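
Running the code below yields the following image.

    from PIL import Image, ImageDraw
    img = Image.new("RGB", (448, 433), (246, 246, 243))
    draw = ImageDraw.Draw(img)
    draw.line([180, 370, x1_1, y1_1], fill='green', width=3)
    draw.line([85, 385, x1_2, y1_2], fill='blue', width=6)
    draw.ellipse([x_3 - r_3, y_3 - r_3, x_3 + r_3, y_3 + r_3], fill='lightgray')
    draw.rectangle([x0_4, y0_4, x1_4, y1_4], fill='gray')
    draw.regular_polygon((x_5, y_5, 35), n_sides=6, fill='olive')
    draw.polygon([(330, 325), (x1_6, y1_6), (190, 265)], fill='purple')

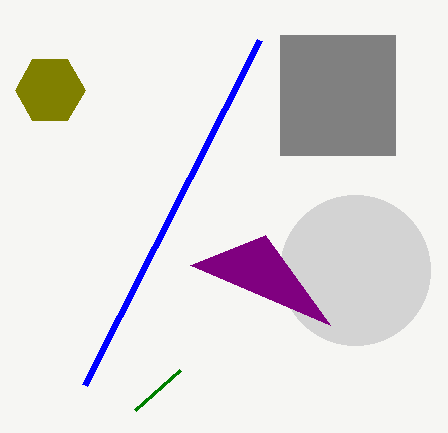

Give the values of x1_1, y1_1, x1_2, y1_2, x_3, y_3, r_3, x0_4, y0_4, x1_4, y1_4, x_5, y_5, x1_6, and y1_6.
x1_1 = 135, y1_1 = 410, x1_2 = 260, y1_2 = 40, x_3 = 355, y_3 = 270, r_3 = 75, x0_4 = 280, y0_4 = 35, x1_4 = 395, y1_4 = 155, x_5 = 50, y_5 = 90, x1_6 = 265, y1_6 = 235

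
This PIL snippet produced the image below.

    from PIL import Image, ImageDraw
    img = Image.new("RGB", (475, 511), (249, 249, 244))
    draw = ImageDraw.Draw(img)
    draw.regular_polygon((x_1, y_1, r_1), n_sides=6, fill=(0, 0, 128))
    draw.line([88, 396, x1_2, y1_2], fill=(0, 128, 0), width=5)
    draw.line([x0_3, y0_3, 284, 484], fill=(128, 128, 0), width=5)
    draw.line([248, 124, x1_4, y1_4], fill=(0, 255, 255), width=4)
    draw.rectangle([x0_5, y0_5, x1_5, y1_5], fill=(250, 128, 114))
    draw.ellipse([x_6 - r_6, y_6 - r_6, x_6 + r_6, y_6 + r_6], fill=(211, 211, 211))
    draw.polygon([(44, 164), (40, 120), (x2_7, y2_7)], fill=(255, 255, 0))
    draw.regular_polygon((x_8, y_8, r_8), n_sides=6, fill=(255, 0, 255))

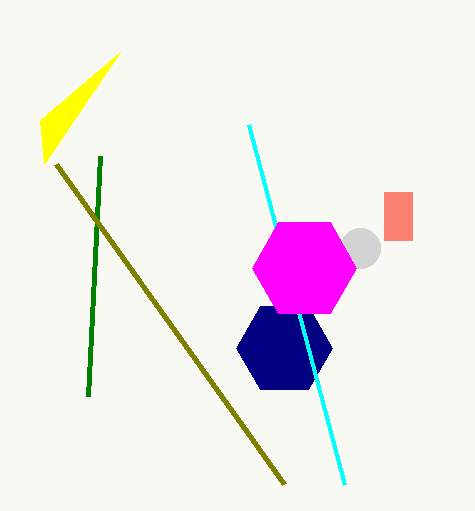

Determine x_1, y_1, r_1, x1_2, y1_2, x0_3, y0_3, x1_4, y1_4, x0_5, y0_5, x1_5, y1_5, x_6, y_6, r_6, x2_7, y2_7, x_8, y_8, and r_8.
x_1 = 284, y_1 = 348, r_1 = 48, x1_2 = 100, y1_2 = 156, x0_3 = 56, y0_3 = 164, x1_4 = 344, y1_4 = 484, x0_5 = 384, y0_5 = 192, x1_5 = 412, y1_5 = 240, x_6 = 360, y_6 = 248, r_6 = 20, x2_7 = 120, y2_7 = 52, x_8 = 304, y_8 = 268, r_8 = 52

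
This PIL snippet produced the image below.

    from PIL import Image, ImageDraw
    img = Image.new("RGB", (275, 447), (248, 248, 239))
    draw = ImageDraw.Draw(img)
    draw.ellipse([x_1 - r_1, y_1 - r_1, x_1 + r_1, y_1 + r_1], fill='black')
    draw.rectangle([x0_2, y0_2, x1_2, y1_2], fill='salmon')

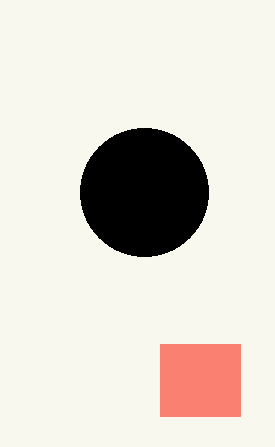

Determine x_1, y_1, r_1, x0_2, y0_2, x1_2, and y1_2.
x_1 = 144
y_1 = 192
r_1 = 64
x0_2 = 160
y0_2 = 344
x1_2 = 240
y1_2 = 416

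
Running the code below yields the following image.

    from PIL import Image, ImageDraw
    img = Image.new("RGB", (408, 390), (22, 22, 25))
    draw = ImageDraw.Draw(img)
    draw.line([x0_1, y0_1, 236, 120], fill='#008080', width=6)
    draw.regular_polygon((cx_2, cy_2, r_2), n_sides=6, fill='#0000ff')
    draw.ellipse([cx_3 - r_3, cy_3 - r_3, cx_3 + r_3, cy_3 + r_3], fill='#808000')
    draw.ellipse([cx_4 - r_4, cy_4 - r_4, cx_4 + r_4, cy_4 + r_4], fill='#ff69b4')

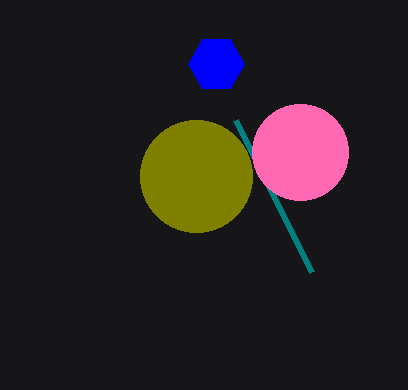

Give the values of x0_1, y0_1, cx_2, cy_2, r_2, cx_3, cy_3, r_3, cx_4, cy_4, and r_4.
x0_1 = 312; y0_1 = 272; cx_2 = 216; cy_2 = 64; r_2 = 28; cx_3 = 196; cy_3 = 176; r_3 = 56; cx_4 = 300; cy_4 = 152; r_4 = 48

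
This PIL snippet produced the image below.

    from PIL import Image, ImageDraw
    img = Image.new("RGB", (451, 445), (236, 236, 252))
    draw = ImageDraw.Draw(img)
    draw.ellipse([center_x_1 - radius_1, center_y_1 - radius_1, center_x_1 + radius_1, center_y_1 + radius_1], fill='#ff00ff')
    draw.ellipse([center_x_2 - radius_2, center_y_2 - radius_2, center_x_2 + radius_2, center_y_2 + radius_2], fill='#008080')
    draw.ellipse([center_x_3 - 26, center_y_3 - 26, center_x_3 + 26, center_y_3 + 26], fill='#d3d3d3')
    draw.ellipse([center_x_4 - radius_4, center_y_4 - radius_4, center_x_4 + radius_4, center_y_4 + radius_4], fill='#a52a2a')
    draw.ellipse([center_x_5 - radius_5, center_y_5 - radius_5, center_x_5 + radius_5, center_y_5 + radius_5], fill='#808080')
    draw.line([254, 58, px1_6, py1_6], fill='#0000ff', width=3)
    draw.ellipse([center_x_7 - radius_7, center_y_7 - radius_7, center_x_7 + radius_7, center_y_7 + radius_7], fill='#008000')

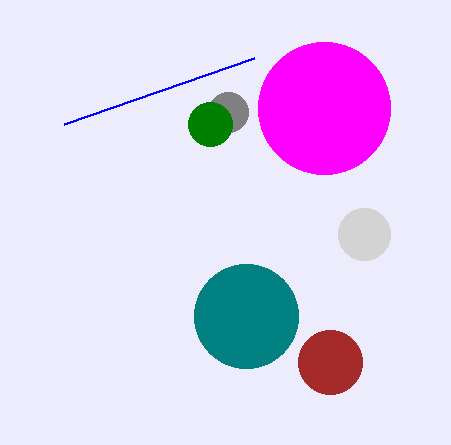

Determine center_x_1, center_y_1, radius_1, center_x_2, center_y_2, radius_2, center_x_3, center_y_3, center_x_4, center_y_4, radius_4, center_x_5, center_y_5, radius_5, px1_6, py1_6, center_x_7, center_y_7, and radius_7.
center_x_1 = 324
center_y_1 = 108
radius_1 = 66
center_x_2 = 246
center_y_2 = 316
radius_2 = 52
center_x_3 = 364
center_y_3 = 234
center_x_4 = 330
center_y_4 = 362
radius_4 = 32
center_x_5 = 228
center_y_5 = 112
radius_5 = 20
px1_6 = 64
py1_6 = 124
center_x_7 = 210
center_y_7 = 124
radius_7 = 22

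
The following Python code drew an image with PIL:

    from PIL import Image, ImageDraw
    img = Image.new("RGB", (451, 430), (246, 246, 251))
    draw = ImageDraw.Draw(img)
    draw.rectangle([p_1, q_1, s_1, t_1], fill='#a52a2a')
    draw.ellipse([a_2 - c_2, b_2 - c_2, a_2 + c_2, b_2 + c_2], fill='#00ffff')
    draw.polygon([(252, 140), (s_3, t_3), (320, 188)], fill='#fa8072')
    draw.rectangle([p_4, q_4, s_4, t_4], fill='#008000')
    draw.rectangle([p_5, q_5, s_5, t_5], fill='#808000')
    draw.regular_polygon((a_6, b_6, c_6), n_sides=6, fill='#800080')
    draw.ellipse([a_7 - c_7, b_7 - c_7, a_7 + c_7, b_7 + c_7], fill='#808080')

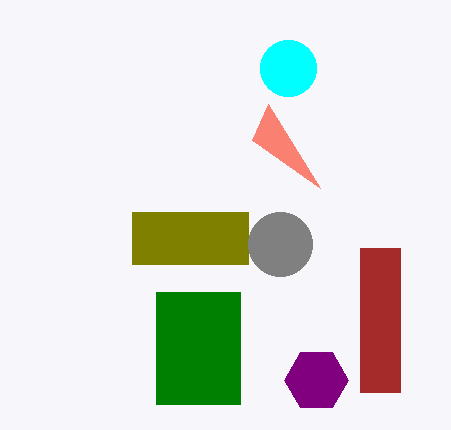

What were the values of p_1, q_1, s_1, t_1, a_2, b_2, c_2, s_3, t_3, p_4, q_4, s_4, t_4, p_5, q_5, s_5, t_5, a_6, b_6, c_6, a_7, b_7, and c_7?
p_1 = 360; q_1 = 248; s_1 = 400; t_1 = 392; a_2 = 288; b_2 = 68; c_2 = 28; s_3 = 268; t_3 = 104; p_4 = 156; q_4 = 292; s_4 = 240; t_4 = 404; p_5 = 132; q_5 = 212; s_5 = 248; t_5 = 264; a_6 = 316; b_6 = 380; c_6 = 32; a_7 = 280; b_7 = 244; c_7 = 32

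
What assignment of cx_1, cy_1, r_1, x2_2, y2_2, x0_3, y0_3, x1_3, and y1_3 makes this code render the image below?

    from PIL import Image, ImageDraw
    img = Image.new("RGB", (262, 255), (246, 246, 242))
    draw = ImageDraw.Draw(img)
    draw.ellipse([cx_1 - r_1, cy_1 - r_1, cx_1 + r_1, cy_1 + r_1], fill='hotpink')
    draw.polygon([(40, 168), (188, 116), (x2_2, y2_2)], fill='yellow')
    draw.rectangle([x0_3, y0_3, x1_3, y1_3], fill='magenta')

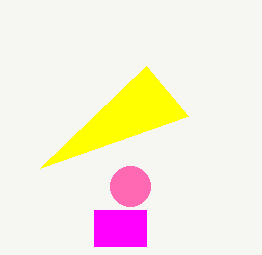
cx_1 = 130, cy_1 = 186, r_1 = 20, x2_2 = 146, y2_2 = 66, x0_3 = 94, y0_3 = 210, x1_3 = 146, y1_3 = 246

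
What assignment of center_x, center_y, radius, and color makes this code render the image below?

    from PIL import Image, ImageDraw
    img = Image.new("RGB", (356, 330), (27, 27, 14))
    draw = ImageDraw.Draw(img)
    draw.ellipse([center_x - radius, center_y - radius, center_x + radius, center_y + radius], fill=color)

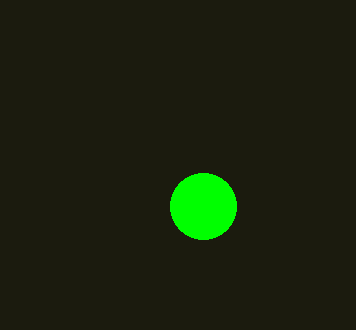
center_x = 203; center_y = 206; radius = 33; color = 'lime'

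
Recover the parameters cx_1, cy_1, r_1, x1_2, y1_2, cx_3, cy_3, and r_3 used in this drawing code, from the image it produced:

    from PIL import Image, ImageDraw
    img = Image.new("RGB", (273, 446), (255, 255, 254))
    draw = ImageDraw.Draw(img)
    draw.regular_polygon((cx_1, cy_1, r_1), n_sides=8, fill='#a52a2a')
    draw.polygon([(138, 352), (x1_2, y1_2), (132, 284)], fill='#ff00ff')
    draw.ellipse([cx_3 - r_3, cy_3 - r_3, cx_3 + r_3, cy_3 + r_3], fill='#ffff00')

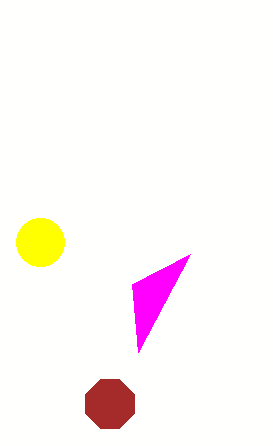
cx_1 = 110, cy_1 = 404, r_1 = 26, x1_2 = 190, y1_2 = 254, cx_3 = 40, cy_3 = 242, r_3 = 24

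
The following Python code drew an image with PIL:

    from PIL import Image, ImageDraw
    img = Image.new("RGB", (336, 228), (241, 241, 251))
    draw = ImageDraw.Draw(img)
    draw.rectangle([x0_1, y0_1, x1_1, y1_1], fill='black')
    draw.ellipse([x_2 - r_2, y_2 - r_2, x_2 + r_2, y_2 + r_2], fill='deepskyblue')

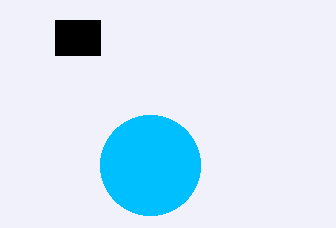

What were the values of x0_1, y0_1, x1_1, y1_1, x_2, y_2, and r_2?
x0_1 = 55, y0_1 = 20, x1_1 = 100, y1_1 = 55, x_2 = 150, y_2 = 165, r_2 = 50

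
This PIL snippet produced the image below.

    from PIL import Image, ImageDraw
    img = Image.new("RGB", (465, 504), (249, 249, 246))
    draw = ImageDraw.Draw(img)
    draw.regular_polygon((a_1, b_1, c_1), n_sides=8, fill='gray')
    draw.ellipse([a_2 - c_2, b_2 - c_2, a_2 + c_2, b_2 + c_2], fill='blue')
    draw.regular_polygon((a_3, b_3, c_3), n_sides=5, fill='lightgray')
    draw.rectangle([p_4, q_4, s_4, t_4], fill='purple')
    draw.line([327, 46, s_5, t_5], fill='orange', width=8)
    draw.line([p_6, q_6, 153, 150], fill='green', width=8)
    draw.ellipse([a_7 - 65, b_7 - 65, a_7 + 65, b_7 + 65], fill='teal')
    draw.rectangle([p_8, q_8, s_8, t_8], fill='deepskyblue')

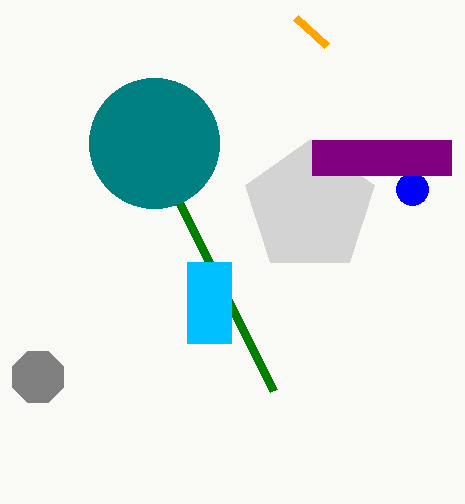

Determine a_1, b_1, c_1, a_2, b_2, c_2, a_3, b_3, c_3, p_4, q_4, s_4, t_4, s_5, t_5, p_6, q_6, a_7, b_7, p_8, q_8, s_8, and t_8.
a_1 = 38
b_1 = 377
c_1 = 28
a_2 = 412
b_2 = 189
c_2 = 16
a_3 = 310
b_3 = 207
c_3 = 68
p_4 = 312
q_4 = 140
s_4 = 451
t_4 = 175
s_5 = 296
t_5 = 18
p_6 = 274
q_6 = 391
a_7 = 154
b_7 = 143
p_8 = 187
q_8 = 262
s_8 = 231
t_8 = 343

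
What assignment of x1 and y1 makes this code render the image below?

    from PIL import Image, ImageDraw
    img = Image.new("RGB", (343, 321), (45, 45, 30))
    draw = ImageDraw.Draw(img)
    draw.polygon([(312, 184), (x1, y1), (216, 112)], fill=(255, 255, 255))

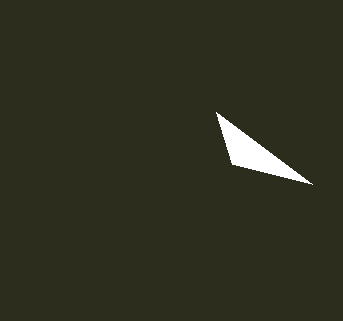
x1 = 232; y1 = 164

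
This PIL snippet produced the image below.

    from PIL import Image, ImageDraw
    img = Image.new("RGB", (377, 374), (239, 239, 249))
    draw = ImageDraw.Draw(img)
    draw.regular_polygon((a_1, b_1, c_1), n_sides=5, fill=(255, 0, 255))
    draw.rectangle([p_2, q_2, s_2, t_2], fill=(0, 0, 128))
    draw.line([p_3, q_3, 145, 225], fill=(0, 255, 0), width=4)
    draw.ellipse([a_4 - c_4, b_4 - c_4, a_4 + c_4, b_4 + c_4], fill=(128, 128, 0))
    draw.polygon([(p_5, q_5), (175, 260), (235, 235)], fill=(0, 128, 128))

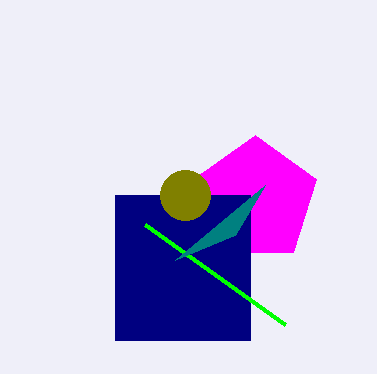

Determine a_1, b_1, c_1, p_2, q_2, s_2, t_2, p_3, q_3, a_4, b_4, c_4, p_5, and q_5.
a_1 = 255; b_1 = 200; c_1 = 65; p_2 = 115; q_2 = 195; s_2 = 250; t_2 = 340; p_3 = 285; q_3 = 325; a_4 = 185; b_4 = 195; c_4 = 25; p_5 = 265; q_5 = 185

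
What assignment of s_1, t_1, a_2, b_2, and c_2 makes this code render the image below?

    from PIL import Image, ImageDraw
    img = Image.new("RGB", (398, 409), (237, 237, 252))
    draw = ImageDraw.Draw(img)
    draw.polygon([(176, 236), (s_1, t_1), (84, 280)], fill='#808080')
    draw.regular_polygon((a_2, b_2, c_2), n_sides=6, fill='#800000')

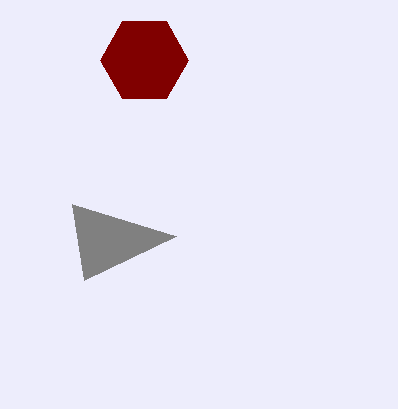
s_1 = 72, t_1 = 204, a_2 = 144, b_2 = 60, c_2 = 44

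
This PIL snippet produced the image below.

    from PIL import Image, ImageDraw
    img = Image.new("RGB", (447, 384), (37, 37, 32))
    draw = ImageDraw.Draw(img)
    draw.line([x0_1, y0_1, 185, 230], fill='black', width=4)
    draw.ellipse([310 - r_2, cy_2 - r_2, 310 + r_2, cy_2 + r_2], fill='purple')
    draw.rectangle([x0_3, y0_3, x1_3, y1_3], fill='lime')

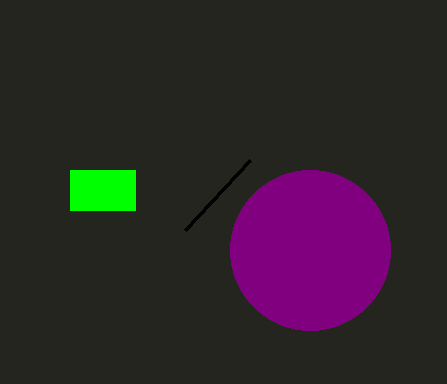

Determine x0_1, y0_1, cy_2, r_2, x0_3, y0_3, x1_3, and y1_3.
x0_1 = 250, y0_1 = 160, cy_2 = 250, r_2 = 80, x0_3 = 70, y0_3 = 170, x1_3 = 135, y1_3 = 210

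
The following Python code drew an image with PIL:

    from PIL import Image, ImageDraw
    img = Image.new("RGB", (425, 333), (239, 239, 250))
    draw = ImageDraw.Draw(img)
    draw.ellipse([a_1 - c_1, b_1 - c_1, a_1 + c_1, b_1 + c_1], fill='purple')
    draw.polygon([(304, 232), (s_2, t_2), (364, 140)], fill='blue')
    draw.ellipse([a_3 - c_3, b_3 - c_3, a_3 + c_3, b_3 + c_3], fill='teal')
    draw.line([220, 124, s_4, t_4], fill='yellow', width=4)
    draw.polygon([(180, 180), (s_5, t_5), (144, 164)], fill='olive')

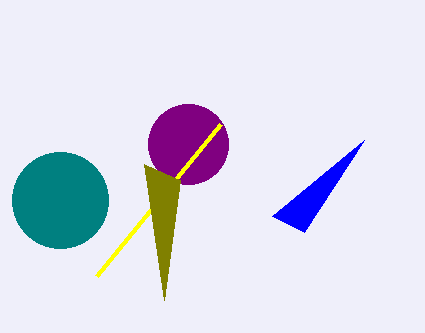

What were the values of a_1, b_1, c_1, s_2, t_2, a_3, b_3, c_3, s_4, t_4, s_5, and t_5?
a_1 = 188, b_1 = 144, c_1 = 40, s_2 = 272, t_2 = 216, a_3 = 60, b_3 = 200, c_3 = 48, s_4 = 96, t_4 = 276, s_5 = 164, t_5 = 300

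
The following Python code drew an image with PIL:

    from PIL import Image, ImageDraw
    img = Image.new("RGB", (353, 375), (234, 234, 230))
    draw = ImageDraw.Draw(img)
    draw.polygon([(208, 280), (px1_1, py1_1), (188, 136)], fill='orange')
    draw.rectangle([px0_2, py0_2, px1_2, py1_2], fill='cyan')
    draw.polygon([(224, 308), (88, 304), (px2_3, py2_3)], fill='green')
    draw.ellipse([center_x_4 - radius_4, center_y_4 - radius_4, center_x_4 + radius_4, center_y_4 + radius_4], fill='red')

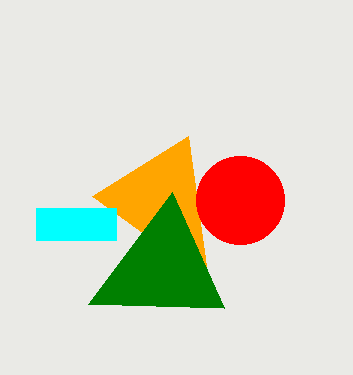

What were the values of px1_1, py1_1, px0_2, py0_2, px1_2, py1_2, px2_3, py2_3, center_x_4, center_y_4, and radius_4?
px1_1 = 92; py1_1 = 196; px0_2 = 36; py0_2 = 208; px1_2 = 116; py1_2 = 240; px2_3 = 172; py2_3 = 192; center_x_4 = 240; center_y_4 = 200; radius_4 = 44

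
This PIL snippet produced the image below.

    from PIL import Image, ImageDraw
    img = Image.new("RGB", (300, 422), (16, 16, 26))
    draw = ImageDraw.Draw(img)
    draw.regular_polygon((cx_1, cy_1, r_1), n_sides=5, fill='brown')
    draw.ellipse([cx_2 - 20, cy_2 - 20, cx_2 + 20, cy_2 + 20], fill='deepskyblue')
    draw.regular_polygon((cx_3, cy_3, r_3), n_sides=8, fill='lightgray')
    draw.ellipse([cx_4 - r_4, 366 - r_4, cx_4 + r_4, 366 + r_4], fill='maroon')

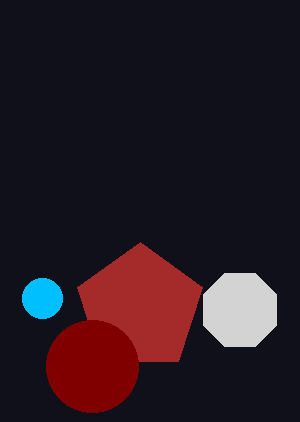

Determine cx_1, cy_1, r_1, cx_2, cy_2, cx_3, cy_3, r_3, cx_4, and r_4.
cx_1 = 140, cy_1 = 308, r_1 = 66, cx_2 = 42, cy_2 = 298, cx_3 = 240, cy_3 = 310, r_3 = 40, cx_4 = 92, r_4 = 46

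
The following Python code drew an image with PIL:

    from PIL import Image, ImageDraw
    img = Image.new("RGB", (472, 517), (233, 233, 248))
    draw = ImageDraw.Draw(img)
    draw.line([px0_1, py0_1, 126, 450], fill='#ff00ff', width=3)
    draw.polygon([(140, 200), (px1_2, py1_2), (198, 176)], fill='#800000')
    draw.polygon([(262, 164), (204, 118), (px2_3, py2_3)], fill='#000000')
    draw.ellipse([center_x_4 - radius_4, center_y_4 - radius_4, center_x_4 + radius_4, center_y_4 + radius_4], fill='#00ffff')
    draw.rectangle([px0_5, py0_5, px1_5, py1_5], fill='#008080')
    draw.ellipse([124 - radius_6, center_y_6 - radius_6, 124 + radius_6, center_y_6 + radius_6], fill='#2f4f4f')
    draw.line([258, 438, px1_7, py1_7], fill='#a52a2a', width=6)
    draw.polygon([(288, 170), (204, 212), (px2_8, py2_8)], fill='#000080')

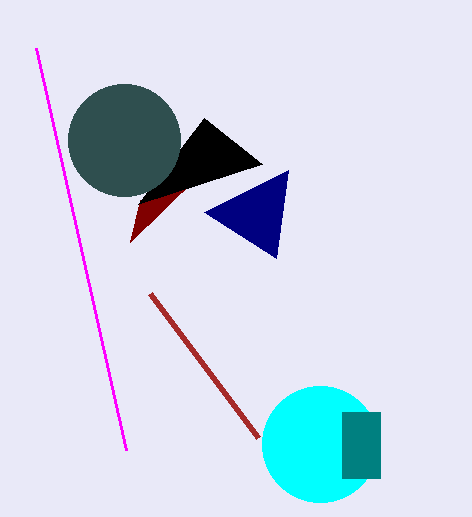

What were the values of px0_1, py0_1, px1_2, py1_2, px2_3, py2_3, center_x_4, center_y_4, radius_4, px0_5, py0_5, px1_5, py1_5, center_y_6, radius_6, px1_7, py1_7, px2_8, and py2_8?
px0_1 = 36, py0_1 = 48, px1_2 = 130, py1_2 = 242, px2_3 = 138, py2_3 = 204, center_x_4 = 320, center_y_4 = 444, radius_4 = 58, px0_5 = 342, py0_5 = 412, px1_5 = 380, py1_5 = 478, center_y_6 = 140, radius_6 = 56, px1_7 = 150, py1_7 = 294, px2_8 = 276, py2_8 = 258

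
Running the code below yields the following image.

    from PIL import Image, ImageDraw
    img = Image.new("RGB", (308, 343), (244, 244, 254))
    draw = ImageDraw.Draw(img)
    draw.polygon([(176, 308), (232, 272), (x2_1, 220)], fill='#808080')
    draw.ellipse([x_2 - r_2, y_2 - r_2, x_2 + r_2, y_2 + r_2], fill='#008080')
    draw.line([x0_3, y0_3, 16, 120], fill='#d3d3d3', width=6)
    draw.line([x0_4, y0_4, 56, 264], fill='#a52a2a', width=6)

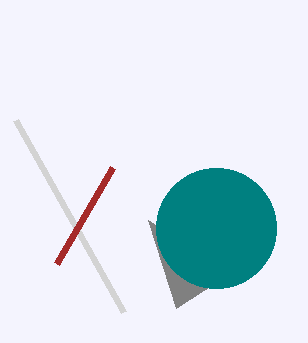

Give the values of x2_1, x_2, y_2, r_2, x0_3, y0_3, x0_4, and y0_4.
x2_1 = 148
x_2 = 216
y_2 = 228
r_2 = 60
x0_3 = 124
y0_3 = 312
x0_4 = 112
y0_4 = 168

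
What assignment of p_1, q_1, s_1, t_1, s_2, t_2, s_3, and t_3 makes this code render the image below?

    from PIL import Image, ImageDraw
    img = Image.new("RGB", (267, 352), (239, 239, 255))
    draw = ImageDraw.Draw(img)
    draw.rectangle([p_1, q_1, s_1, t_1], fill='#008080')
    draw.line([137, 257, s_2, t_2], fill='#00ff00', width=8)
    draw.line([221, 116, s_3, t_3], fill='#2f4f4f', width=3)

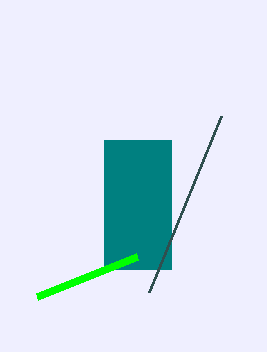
p_1 = 104; q_1 = 140; s_1 = 171; t_1 = 269; s_2 = 37; t_2 = 297; s_3 = 149; t_3 = 292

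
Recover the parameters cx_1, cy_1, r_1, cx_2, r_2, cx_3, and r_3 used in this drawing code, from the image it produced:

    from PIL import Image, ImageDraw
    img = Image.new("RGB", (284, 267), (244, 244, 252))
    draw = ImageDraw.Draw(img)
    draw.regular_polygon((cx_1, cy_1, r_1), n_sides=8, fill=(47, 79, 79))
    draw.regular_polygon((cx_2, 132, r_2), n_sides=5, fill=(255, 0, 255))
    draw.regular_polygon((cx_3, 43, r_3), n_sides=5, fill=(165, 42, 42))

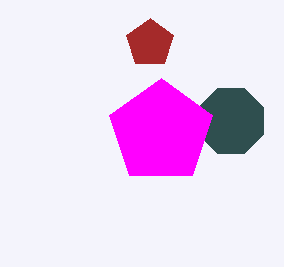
cx_1 = 231
cy_1 = 121
r_1 = 35
cx_2 = 161
r_2 = 54
cx_3 = 150
r_3 = 25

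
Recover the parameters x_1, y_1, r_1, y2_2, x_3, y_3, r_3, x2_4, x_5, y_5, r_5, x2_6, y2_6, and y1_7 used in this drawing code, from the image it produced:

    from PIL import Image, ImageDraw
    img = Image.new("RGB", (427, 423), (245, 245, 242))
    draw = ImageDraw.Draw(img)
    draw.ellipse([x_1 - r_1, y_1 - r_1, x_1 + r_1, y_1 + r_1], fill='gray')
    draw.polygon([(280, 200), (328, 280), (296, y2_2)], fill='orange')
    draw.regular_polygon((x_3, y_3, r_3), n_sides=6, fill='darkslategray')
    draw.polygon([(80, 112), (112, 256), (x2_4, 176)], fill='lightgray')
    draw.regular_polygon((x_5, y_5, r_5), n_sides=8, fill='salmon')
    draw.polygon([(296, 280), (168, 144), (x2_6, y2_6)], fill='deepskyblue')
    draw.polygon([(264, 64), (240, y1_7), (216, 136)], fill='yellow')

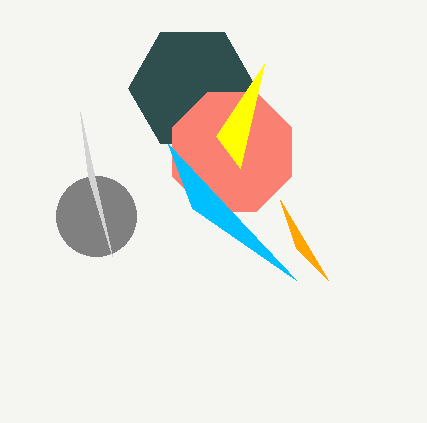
x_1 = 96; y_1 = 216; r_1 = 40; y2_2 = 248; x_3 = 192; y_3 = 88; r_3 = 64; x2_4 = 88; x_5 = 232; y_5 = 152; r_5 = 64; x2_6 = 192; y2_6 = 208; y1_7 = 168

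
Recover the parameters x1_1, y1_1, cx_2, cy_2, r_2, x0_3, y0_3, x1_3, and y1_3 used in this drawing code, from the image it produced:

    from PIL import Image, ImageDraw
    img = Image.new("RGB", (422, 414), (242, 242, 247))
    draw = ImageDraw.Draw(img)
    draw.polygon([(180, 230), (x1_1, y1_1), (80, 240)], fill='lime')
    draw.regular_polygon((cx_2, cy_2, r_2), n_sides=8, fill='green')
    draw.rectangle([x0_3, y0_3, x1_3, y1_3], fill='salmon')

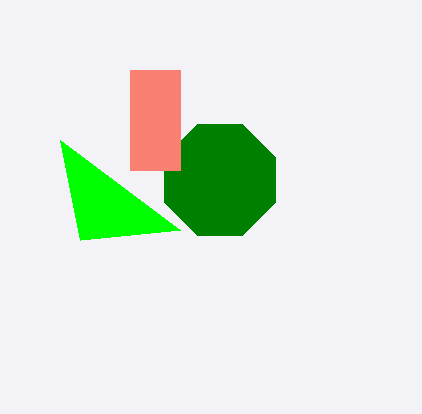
x1_1 = 60, y1_1 = 140, cx_2 = 220, cy_2 = 180, r_2 = 60, x0_3 = 130, y0_3 = 70, x1_3 = 180, y1_3 = 170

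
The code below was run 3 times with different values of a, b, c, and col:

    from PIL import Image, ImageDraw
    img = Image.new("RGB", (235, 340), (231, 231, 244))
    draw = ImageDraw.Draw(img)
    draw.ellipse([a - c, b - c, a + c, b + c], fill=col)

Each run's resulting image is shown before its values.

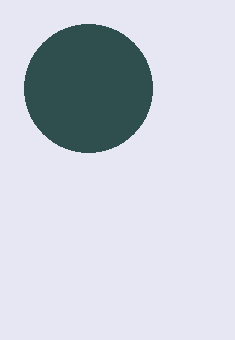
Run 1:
a = 88, b = 88, c = 64, col = 'darkslategray'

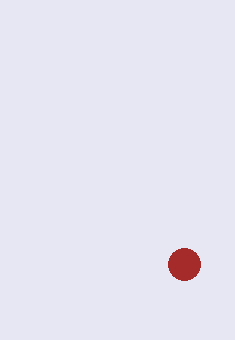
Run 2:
a = 184
b = 264
c = 16
col = 'brown'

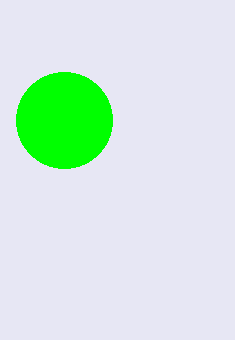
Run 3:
a = 64
b = 120
c = 48
col = 'lime'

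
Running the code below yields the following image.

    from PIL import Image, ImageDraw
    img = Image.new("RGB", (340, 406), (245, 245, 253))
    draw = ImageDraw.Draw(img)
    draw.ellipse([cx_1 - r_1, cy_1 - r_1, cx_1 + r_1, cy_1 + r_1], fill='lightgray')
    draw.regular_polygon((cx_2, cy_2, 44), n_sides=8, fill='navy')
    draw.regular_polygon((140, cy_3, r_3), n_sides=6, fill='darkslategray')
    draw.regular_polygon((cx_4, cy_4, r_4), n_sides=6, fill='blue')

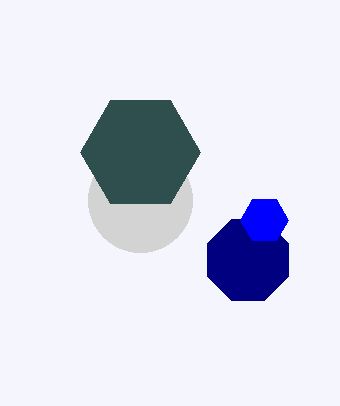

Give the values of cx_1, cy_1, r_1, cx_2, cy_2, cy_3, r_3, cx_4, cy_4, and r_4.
cx_1 = 140, cy_1 = 200, r_1 = 52, cx_2 = 248, cy_2 = 260, cy_3 = 152, r_3 = 60, cx_4 = 264, cy_4 = 220, r_4 = 24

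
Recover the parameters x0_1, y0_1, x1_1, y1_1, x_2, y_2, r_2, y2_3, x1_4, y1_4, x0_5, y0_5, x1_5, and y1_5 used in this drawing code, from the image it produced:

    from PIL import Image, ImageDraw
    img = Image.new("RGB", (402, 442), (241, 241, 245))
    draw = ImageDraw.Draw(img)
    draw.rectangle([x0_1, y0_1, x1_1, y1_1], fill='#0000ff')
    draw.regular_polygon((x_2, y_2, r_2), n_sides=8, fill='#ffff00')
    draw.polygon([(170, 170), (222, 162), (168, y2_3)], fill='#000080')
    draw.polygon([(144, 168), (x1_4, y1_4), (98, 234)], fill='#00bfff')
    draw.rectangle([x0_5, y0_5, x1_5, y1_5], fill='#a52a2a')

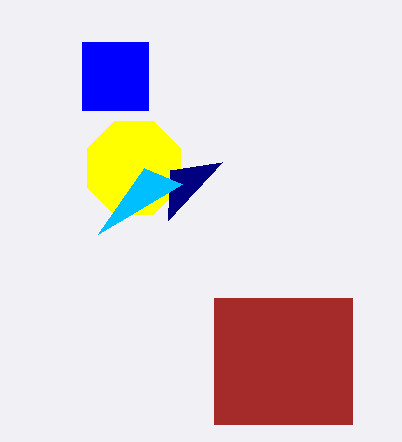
x0_1 = 82
y0_1 = 42
x1_1 = 148
y1_1 = 110
x_2 = 134
y_2 = 168
r_2 = 50
y2_3 = 220
x1_4 = 182
y1_4 = 184
x0_5 = 214
y0_5 = 298
x1_5 = 352
y1_5 = 424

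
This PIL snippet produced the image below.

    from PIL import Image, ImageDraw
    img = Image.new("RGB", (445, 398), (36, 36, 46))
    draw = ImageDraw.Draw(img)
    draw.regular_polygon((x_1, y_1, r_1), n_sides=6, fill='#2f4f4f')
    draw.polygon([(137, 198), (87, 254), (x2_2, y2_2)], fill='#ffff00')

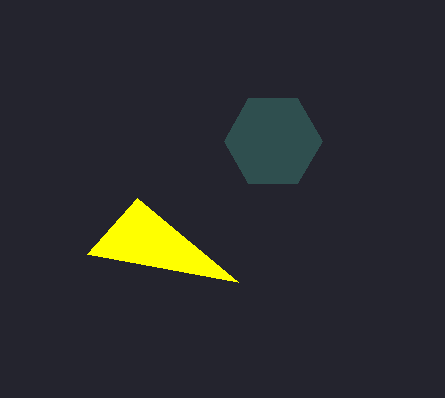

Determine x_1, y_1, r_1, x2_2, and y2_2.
x_1 = 273
y_1 = 141
r_1 = 49
x2_2 = 238
y2_2 = 282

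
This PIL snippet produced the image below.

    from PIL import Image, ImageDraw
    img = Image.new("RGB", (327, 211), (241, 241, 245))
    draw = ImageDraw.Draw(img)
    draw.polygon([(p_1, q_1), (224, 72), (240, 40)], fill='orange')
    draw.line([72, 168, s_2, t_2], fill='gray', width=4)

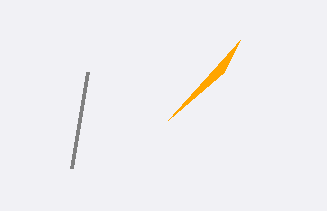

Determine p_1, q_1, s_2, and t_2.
p_1 = 168, q_1 = 120, s_2 = 88, t_2 = 72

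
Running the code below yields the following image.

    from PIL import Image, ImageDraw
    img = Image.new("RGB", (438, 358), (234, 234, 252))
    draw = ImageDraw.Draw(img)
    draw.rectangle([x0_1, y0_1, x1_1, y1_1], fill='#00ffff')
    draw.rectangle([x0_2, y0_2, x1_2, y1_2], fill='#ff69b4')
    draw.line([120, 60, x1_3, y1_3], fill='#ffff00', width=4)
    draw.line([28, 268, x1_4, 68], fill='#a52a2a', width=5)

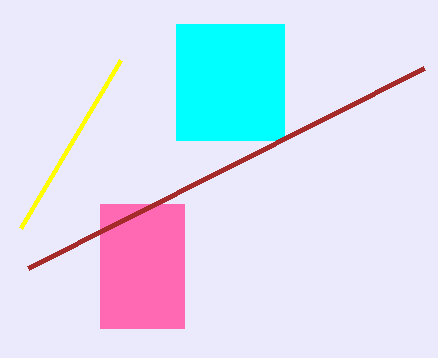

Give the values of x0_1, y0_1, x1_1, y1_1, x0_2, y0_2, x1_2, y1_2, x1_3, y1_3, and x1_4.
x0_1 = 176; y0_1 = 24; x1_1 = 284; y1_1 = 140; x0_2 = 100; y0_2 = 204; x1_2 = 184; y1_2 = 328; x1_3 = 20; y1_3 = 228; x1_4 = 424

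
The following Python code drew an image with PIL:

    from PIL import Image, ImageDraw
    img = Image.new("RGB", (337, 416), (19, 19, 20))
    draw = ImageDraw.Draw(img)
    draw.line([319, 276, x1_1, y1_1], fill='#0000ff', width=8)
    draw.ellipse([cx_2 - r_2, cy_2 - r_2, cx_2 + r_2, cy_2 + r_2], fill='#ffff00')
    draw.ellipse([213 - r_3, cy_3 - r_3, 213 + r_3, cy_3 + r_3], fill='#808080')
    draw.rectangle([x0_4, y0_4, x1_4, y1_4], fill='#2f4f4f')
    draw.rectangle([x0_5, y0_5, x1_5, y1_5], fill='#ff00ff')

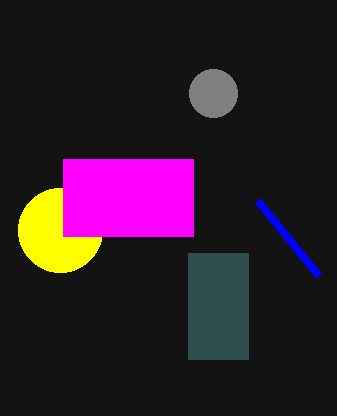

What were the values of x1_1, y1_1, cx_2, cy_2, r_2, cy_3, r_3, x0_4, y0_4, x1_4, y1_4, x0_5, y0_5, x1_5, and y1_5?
x1_1 = 258
y1_1 = 201
cx_2 = 60
cy_2 = 230
r_2 = 42
cy_3 = 93
r_3 = 24
x0_4 = 188
y0_4 = 253
x1_4 = 248
y1_4 = 359
x0_5 = 63
y0_5 = 159
x1_5 = 193
y1_5 = 236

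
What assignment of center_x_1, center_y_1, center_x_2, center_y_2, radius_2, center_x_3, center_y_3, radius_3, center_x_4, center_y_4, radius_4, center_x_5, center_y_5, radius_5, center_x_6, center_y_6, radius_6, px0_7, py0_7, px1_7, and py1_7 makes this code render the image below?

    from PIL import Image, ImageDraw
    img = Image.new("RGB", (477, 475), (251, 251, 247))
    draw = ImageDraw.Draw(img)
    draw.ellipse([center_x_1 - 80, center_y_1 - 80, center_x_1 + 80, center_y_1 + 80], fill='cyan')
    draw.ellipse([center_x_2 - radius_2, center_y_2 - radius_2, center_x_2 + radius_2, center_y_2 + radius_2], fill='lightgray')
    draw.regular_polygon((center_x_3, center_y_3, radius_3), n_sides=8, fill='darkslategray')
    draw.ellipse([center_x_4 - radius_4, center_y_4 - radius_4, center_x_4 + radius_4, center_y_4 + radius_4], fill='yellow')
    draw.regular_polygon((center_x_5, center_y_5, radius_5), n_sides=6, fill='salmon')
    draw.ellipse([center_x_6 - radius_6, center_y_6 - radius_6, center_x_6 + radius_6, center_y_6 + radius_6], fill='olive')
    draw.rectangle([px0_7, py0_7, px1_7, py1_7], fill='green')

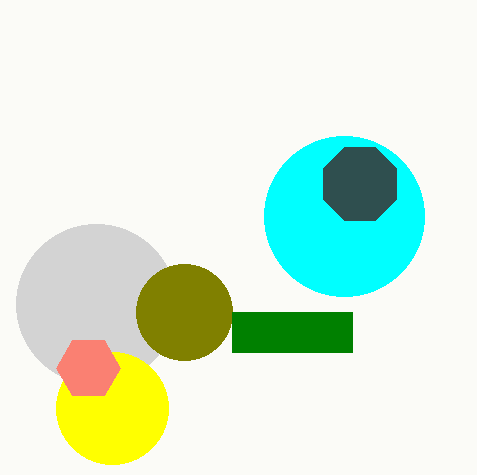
center_x_1 = 344; center_y_1 = 216; center_x_2 = 96; center_y_2 = 304; radius_2 = 80; center_x_3 = 360; center_y_3 = 184; radius_3 = 40; center_x_4 = 112; center_y_4 = 408; radius_4 = 56; center_x_5 = 88; center_y_5 = 368; radius_5 = 32; center_x_6 = 184; center_y_6 = 312; radius_6 = 48; px0_7 = 232; py0_7 = 312; px1_7 = 352; py1_7 = 352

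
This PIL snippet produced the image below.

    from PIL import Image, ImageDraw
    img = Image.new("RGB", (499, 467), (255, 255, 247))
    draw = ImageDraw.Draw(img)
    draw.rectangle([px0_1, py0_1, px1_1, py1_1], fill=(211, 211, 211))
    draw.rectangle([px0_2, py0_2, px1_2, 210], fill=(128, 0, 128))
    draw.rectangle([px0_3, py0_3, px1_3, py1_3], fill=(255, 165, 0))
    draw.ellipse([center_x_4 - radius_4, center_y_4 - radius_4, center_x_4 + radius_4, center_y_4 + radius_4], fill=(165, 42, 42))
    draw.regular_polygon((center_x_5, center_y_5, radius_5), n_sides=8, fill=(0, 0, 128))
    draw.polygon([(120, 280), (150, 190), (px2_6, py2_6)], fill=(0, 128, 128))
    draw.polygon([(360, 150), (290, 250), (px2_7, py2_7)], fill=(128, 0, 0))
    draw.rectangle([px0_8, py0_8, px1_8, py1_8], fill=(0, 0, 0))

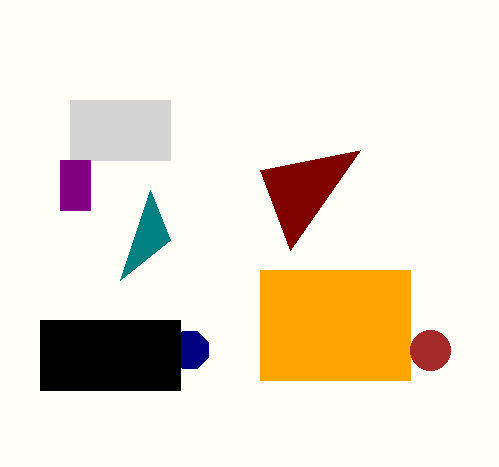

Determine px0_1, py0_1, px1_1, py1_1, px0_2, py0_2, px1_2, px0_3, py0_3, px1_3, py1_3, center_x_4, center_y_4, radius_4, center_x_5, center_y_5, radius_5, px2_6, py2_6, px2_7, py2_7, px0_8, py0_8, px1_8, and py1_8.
px0_1 = 70, py0_1 = 100, px1_1 = 170, py1_1 = 160, px0_2 = 60, py0_2 = 160, px1_2 = 90, px0_3 = 260, py0_3 = 270, px1_3 = 410, py1_3 = 380, center_x_4 = 430, center_y_4 = 350, radius_4 = 20, center_x_5 = 190, center_y_5 = 350, radius_5 = 20, px2_6 = 170, py2_6 = 240, px2_7 = 260, py2_7 = 170, px0_8 = 40, py0_8 = 320, px1_8 = 180, py1_8 = 390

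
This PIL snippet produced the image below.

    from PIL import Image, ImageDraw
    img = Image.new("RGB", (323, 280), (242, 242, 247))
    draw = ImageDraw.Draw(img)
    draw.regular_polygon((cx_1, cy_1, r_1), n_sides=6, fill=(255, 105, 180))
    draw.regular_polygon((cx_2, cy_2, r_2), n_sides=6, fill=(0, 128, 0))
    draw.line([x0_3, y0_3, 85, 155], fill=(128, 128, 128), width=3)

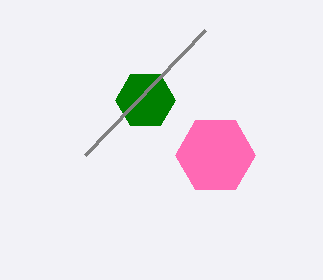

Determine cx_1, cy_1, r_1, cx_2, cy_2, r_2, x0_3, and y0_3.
cx_1 = 215; cy_1 = 155; r_1 = 40; cx_2 = 145; cy_2 = 100; r_2 = 30; x0_3 = 205; y0_3 = 30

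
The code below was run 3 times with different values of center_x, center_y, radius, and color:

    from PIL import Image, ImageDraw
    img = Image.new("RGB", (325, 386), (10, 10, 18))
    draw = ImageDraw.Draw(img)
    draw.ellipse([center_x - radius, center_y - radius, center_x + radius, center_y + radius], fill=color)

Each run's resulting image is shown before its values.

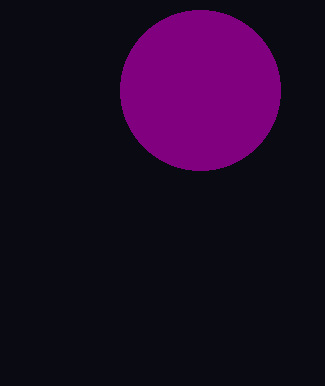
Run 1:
center_x = 200, center_y = 90, radius = 80, color = 'purple'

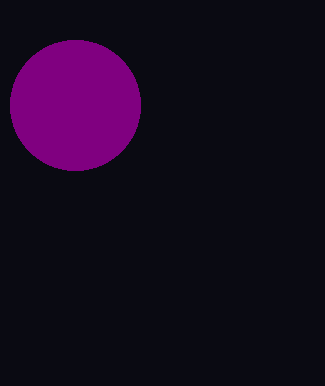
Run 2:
center_x = 75, center_y = 105, radius = 65, color = 'purple'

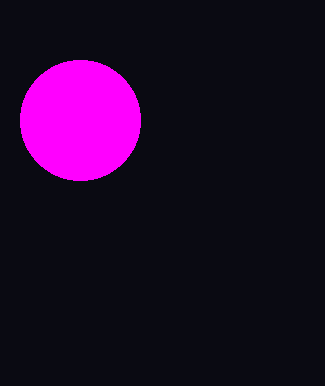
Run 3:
center_x = 80; center_y = 120; radius = 60; color = 'magenta'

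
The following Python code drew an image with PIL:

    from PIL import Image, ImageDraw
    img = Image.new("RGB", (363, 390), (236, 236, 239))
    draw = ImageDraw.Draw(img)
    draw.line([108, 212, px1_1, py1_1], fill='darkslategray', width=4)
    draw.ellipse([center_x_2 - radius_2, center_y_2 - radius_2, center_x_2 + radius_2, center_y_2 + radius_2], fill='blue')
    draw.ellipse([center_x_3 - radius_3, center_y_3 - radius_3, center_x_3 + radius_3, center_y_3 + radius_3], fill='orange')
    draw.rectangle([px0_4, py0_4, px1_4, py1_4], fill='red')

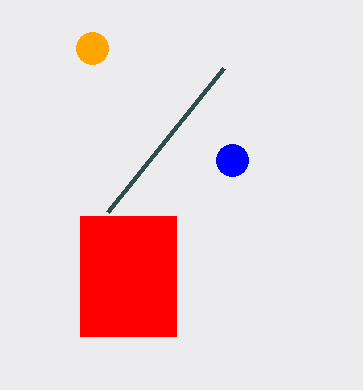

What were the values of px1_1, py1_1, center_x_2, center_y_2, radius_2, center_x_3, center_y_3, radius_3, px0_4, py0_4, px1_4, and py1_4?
px1_1 = 224; py1_1 = 68; center_x_2 = 232; center_y_2 = 160; radius_2 = 16; center_x_3 = 92; center_y_3 = 48; radius_3 = 16; px0_4 = 80; py0_4 = 216; px1_4 = 176; py1_4 = 336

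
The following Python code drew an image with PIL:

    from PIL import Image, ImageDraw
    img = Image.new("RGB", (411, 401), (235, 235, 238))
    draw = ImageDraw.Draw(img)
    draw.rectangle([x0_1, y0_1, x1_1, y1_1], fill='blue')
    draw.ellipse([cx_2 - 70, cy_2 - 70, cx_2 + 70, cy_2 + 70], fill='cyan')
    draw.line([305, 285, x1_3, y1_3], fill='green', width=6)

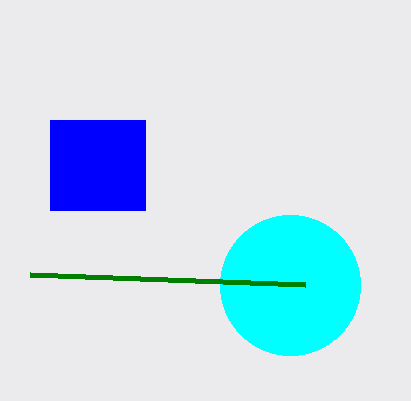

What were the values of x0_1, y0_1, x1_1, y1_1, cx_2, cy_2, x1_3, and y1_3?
x0_1 = 50; y0_1 = 120; x1_1 = 145; y1_1 = 210; cx_2 = 290; cy_2 = 285; x1_3 = 30; y1_3 = 275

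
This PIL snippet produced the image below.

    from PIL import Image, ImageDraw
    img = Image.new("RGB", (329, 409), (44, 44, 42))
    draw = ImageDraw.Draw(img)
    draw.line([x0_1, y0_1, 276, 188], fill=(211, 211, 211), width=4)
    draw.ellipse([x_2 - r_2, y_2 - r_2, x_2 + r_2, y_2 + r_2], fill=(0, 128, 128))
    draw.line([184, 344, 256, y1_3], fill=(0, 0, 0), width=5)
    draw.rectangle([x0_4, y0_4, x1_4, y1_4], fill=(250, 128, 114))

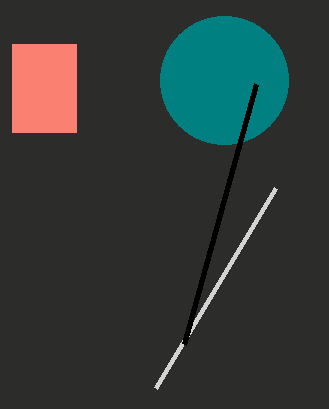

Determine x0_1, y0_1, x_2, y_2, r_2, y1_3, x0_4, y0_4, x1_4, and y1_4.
x0_1 = 156; y0_1 = 388; x_2 = 224; y_2 = 80; r_2 = 64; y1_3 = 84; x0_4 = 12; y0_4 = 44; x1_4 = 76; y1_4 = 132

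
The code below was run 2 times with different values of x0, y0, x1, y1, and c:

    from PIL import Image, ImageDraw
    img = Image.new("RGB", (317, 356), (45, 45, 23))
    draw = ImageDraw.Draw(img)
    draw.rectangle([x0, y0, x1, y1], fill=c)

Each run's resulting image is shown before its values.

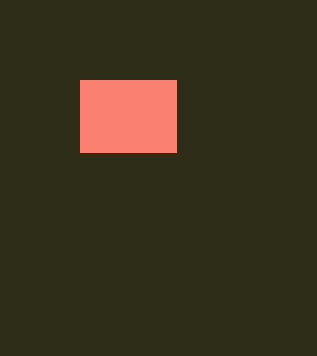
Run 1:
x0 = 80; y0 = 80; x1 = 176; y1 = 152; c = 'salmon'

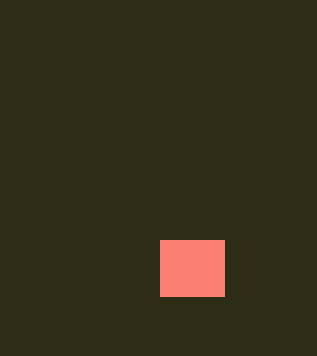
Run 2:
x0 = 160; y0 = 240; x1 = 224; y1 = 296; c = 'salmon'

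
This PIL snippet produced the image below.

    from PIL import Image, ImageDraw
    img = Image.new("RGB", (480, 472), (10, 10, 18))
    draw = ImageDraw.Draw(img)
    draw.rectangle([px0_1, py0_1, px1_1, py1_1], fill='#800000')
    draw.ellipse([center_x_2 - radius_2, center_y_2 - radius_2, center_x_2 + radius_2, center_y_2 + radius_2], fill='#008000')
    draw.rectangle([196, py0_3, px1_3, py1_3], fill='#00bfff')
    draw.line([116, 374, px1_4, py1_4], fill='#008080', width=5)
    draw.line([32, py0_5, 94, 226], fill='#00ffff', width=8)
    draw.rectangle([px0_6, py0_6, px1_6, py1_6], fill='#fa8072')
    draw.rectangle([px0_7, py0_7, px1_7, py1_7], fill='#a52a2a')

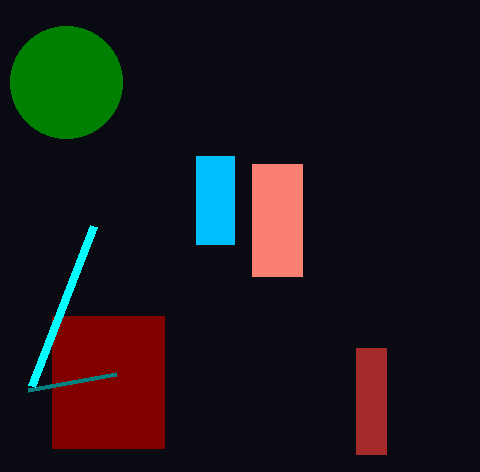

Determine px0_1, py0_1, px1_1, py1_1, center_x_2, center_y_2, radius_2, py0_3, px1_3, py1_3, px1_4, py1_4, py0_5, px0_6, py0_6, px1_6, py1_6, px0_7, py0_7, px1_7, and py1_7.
px0_1 = 52
py0_1 = 316
px1_1 = 164
py1_1 = 448
center_x_2 = 66
center_y_2 = 82
radius_2 = 56
py0_3 = 156
px1_3 = 234
py1_3 = 244
px1_4 = 28
py1_4 = 390
py0_5 = 386
px0_6 = 252
py0_6 = 164
px1_6 = 302
py1_6 = 276
px0_7 = 356
py0_7 = 348
px1_7 = 386
py1_7 = 454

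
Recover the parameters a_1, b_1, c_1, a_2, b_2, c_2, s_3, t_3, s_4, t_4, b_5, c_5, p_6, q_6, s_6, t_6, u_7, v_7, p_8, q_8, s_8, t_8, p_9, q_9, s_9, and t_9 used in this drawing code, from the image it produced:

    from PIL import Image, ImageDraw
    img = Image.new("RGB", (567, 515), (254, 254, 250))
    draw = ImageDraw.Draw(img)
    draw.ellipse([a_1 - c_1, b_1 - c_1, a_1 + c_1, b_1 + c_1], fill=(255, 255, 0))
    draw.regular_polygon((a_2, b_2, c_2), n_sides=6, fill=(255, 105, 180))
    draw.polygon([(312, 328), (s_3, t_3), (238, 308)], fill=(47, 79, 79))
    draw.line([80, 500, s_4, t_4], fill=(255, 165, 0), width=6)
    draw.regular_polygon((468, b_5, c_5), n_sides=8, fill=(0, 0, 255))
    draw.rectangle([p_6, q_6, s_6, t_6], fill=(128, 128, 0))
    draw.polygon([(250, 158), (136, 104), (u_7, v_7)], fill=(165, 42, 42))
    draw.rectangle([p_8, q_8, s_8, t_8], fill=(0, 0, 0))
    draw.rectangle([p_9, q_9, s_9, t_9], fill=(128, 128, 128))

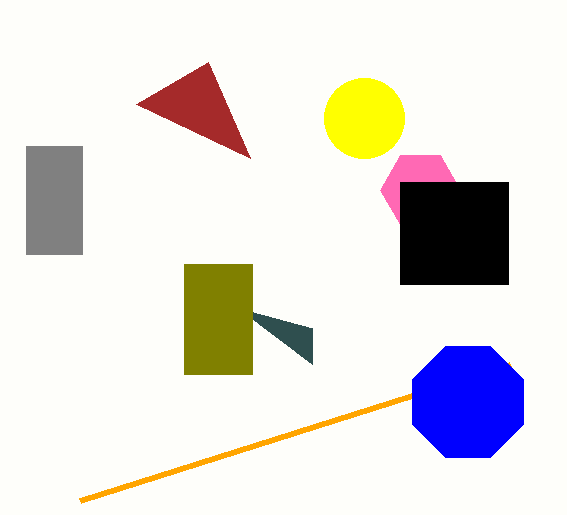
a_1 = 364
b_1 = 118
c_1 = 40
a_2 = 420
b_2 = 190
c_2 = 40
s_3 = 312
t_3 = 364
s_4 = 510
t_4 = 364
b_5 = 402
c_5 = 60
p_6 = 184
q_6 = 264
s_6 = 252
t_6 = 374
u_7 = 208
v_7 = 62
p_8 = 400
q_8 = 182
s_8 = 508
t_8 = 284
p_9 = 26
q_9 = 146
s_9 = 82
t_9 = 254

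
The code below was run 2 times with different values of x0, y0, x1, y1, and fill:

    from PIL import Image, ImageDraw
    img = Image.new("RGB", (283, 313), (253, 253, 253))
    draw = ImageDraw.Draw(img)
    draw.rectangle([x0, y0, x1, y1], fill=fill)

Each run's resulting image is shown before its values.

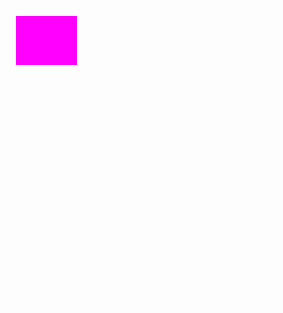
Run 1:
x0 = 16; y0 = 16; x1 = 76; y1 = 64; fill = 'magenta'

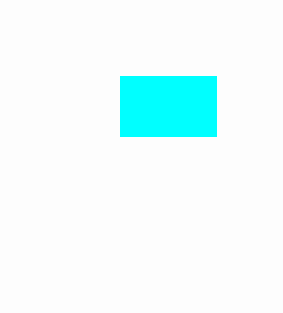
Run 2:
x0 = 120, y0 = 76, x1 = 216, y1 = 136, fill = 'cyan'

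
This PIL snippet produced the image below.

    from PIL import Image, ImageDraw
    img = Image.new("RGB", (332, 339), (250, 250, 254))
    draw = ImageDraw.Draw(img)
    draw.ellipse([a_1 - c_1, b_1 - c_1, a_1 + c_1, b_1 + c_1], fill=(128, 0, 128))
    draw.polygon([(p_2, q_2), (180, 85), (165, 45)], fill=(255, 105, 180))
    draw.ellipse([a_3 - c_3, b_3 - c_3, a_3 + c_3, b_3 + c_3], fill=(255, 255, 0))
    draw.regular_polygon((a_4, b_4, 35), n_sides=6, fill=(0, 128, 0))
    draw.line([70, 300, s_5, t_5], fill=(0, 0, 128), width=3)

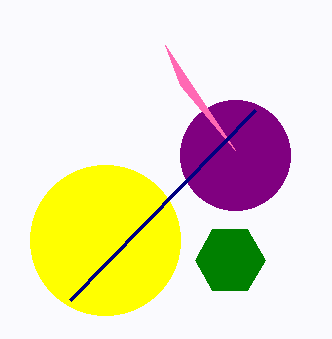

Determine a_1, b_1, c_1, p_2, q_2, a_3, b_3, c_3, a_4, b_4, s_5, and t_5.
a_1 = 235
b_1 = 155
c_1 = 55
p_2 = 235
q_2 = 150
a_3 = 105
b_3 = 240
c_3 = 75
a_4 = 230
b_4 = 260
s_5 = 255
t_5 = 110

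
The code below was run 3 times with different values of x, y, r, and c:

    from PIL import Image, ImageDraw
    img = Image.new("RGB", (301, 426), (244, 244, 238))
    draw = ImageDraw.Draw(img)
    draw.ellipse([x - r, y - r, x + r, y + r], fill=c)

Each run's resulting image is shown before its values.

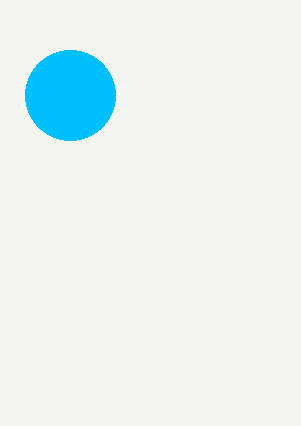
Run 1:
x = 70
y = 95
r = 45
c = 'deepskyblue'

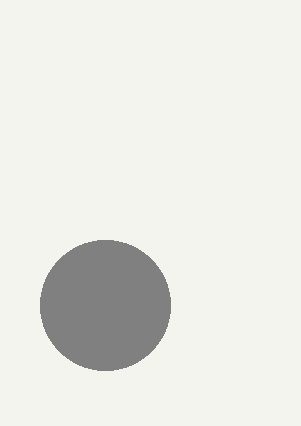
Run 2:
x = 105, y = 305, r = 65, c = 'gray'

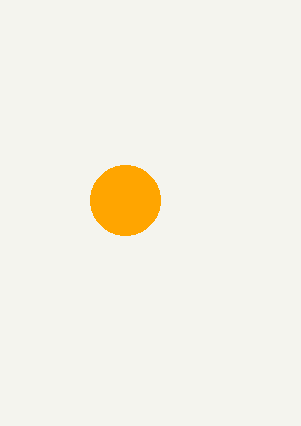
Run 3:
x = 125, y = 200, r = 35, c = 'orange'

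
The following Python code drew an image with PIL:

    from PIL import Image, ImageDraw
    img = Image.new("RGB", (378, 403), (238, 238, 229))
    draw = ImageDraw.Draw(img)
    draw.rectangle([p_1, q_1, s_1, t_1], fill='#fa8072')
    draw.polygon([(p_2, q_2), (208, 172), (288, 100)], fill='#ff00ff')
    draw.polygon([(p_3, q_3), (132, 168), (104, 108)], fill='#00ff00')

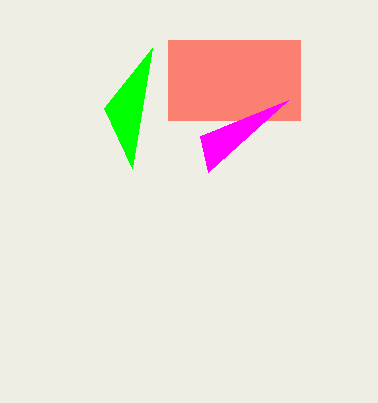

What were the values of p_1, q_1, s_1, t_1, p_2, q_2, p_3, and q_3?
p_1 = 168, q_1 = 40, s_1 = 300, t_1 = 120, p_2 = 200, q_2 = 136, p_3 = 152, q_3 = 48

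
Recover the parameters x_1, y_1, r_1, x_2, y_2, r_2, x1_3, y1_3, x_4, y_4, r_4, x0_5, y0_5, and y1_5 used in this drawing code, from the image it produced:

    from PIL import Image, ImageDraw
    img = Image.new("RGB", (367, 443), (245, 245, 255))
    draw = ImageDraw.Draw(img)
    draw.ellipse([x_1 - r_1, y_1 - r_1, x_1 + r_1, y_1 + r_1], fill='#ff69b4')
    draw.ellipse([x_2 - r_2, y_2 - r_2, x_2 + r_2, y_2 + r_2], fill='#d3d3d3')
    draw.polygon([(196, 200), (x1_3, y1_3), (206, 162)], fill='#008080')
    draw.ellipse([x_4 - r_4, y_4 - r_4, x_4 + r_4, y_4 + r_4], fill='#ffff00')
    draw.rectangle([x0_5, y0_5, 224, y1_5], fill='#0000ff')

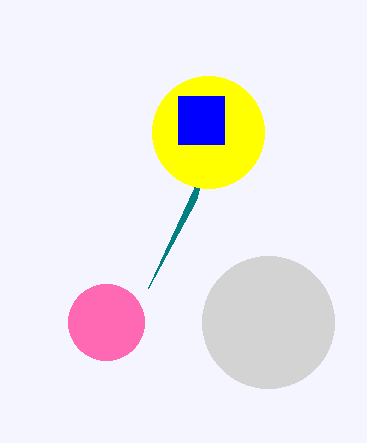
x_1 = 106
y_1 = 322
r_1 = 38
x_2 = 268
y_2 = 322
r_2 = 66
x1_3 = 148
y1_3 = 288
x_4 = 208
y_4 = 132
r_4 = 56
x0_5 = 178
y0_5 = 96
y1_5 = 144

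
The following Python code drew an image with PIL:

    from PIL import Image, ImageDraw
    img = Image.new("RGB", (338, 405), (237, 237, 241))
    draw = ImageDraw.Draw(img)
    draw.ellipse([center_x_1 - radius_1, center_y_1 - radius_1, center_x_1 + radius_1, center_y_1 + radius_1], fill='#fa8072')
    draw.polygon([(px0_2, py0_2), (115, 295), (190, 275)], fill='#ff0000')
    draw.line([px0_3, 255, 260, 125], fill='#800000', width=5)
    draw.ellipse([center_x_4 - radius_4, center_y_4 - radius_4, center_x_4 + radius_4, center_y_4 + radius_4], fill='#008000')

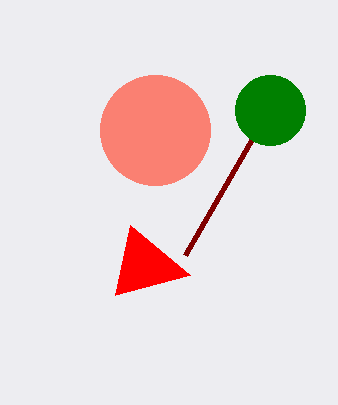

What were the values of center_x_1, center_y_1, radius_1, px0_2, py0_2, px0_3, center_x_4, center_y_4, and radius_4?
center_x_1 = 155; center_y_1 = 130; radius_1 = 55; px0_2 = 130; py0_2 = 225; px0_3 = 185; center_x_4 = 270; center_y_4 = 110; radius_4 = 35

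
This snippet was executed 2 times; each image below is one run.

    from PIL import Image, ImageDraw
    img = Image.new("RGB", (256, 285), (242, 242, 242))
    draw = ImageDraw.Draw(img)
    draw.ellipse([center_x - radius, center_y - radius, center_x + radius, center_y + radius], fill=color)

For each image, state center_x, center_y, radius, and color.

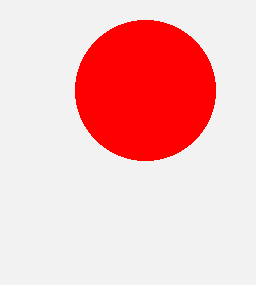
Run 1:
center_x = 145, center_y = 90, radius = 70, color = 'red'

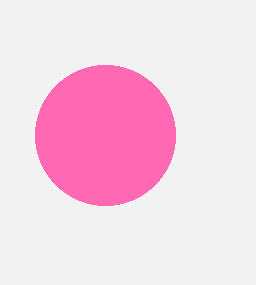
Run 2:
center_x = 105
center_y = 135
radius = 70
color = 'hotpink'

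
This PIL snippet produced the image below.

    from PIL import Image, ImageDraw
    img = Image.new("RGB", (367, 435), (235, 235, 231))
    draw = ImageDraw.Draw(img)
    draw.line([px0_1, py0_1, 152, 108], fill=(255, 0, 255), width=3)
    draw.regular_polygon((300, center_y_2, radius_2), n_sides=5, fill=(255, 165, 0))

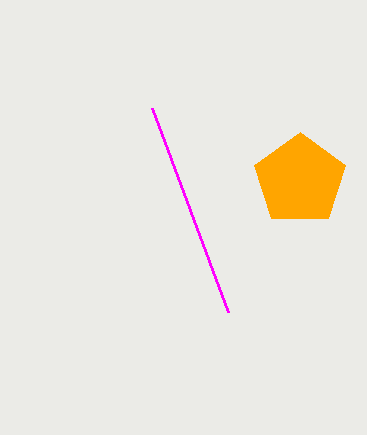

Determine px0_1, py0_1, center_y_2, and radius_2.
px0_1 = 228
py0_1 = 312
center_y_2 = 180
radius_2 = 48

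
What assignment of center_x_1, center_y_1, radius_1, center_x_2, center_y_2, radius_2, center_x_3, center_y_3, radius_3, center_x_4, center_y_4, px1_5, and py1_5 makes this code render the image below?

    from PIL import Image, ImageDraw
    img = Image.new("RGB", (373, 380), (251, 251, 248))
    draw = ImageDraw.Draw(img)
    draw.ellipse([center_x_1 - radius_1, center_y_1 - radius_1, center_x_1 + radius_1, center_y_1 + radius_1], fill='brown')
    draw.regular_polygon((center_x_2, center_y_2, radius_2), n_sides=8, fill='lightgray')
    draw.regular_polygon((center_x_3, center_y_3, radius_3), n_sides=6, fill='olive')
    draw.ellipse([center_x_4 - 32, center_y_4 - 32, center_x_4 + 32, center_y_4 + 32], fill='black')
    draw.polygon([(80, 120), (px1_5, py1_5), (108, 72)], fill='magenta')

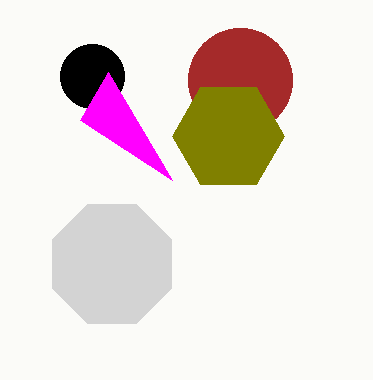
center_x_1 = 240
center_y_1 = 80
radius_1 = 52
center_x_2 = 112
center_y_2 = 264
radius_2 = 64
center_x_3 = 228
center_y_3 = 136
radius_3 = 56
center_x_4 = 92
center_y_4 = 76
px1_5 = 172
py1_5 = 180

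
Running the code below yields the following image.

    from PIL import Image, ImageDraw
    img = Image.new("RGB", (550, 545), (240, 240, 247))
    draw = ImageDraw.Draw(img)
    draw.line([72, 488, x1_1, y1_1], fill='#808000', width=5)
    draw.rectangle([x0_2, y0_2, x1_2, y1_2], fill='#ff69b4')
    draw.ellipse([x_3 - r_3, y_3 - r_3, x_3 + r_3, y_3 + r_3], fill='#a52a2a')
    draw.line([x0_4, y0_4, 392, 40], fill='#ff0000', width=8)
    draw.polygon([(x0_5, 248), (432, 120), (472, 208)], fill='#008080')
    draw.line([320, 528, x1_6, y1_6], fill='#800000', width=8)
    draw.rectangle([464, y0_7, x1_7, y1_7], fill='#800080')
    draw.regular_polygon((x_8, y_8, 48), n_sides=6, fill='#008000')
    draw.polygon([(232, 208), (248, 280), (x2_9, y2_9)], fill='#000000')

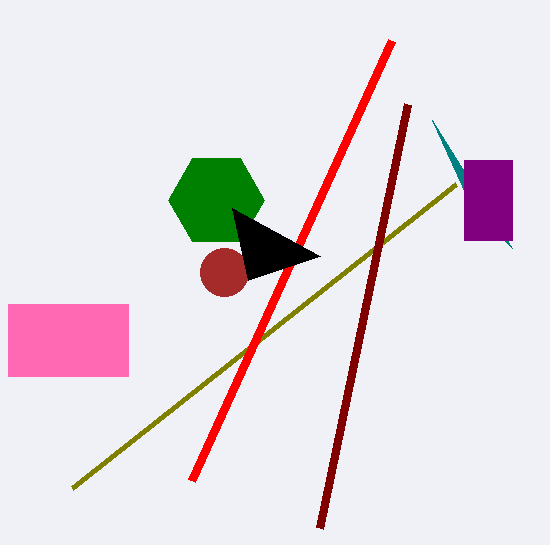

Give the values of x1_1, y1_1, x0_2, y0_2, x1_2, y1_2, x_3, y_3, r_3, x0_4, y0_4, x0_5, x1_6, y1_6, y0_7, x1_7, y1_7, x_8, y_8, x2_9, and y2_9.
x1_1 = 456; y1_1 = 184; x0_2 = 8; y0_2 = 304; x1_2 = 128; y1_2 = 376; x_3 = 224; y_3 = 272; r_3 = 24; x0_4 = 192; y0_4 = 480; x0_5 = 512; x1_6 = 408; y1_6 = 104; y0_7 = 160; x1_7 = 512; y1_7 = 240; x_8 = 216; y_8 = 200; x2_9 = 320; y2_9 = 256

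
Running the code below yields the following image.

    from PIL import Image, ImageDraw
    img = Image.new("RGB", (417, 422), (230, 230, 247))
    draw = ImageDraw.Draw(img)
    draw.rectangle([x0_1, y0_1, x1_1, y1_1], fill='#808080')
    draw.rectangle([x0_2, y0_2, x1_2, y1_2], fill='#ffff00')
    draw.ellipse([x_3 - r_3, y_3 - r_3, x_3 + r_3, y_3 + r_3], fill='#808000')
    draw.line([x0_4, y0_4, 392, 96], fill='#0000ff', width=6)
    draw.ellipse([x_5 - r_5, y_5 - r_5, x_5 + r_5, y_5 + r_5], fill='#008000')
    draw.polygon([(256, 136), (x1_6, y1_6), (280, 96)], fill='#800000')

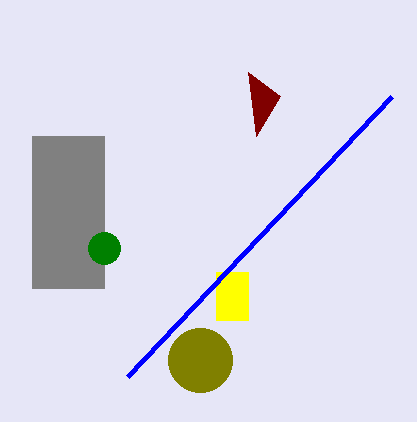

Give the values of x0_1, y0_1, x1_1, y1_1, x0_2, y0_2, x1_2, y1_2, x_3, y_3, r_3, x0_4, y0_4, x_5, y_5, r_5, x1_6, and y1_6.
x0_1 = 32
y0_1 = 136
x1_1 = 104
y1_1 = 288
x0_2 = 216
y0_2 = 272
x1_2 = 248
y1_2 = 320
x_3 = 200
y_3 = 360
r_3 = 32
x0_4 = 128
y0_4 = 376
x_5 = 104
y_5 = 248
r_5 = 16
x1_6 = 248
y1_6 = 72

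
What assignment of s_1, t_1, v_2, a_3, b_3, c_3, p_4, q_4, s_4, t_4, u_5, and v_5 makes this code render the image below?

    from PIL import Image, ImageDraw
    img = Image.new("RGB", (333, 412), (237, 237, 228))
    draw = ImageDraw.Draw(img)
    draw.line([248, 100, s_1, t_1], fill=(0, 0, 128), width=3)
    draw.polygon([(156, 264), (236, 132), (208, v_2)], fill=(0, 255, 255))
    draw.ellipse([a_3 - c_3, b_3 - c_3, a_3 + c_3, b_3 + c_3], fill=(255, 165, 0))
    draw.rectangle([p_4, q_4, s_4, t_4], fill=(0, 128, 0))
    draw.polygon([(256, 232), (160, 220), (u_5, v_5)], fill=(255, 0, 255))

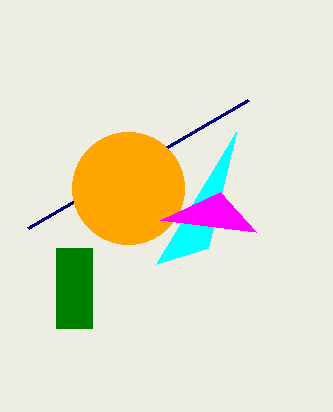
s_1 = 28
t_1 = 228
v_2 = 248
a_3 = 128
b_3 = 188
c_3 = 56
p_4 = 56
q_4 = 248
s_4 = 92
t_4 = 328
u_5 = 220
v_5 = 192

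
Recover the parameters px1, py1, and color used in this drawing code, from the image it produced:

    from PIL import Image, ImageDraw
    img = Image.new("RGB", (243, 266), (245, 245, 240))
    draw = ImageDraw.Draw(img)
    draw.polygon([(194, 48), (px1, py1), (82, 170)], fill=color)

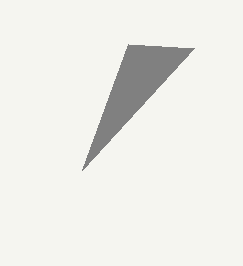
px1 = 128
py1 = 44
color = 'gray'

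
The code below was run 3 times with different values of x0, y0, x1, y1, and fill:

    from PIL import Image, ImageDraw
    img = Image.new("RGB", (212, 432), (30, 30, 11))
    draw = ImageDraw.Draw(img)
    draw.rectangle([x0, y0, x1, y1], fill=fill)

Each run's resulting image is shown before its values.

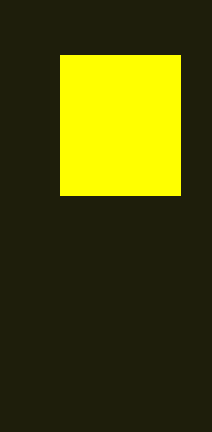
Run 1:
x0 = 60, y0 = 55, x1 = 180, y1 = 195, fill = 'yellow'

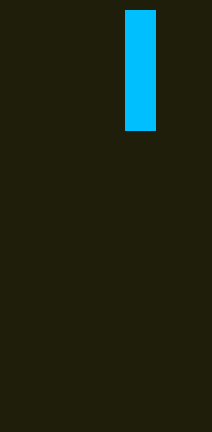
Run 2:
x0 = 125
y0 = 10
x1 = 155
y1 = 130
fill = 'deepskyblue'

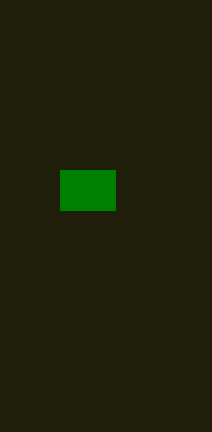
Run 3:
x0 = 60, y0 = 170, x1 = 115, y1 = 210, fill = 'green'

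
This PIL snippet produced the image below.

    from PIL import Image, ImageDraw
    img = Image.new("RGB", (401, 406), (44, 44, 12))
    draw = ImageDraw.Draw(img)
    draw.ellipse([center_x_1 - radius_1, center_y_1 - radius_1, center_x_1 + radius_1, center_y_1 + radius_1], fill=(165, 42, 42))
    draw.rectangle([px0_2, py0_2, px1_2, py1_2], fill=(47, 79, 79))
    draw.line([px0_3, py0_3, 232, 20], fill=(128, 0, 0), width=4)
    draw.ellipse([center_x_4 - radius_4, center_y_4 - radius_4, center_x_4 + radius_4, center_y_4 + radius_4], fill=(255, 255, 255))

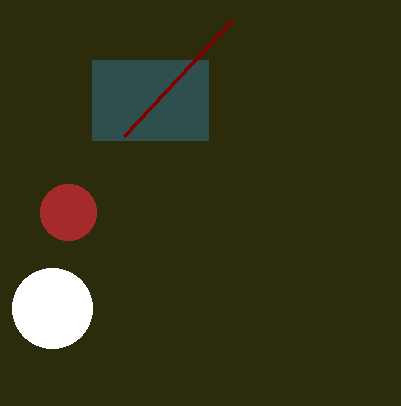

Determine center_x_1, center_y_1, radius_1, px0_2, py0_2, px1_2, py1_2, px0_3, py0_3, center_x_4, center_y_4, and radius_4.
center_x_1 = 68; center_y_1 = 212; radius_1 = 28; px0_2 = 92; py0_2 = 60; px1_2 = 208; py1_2 = 140; px0_3 = 124; py0_3 = 136; center_x_4 = 52; center_y_4 = 308; radius_4 = 40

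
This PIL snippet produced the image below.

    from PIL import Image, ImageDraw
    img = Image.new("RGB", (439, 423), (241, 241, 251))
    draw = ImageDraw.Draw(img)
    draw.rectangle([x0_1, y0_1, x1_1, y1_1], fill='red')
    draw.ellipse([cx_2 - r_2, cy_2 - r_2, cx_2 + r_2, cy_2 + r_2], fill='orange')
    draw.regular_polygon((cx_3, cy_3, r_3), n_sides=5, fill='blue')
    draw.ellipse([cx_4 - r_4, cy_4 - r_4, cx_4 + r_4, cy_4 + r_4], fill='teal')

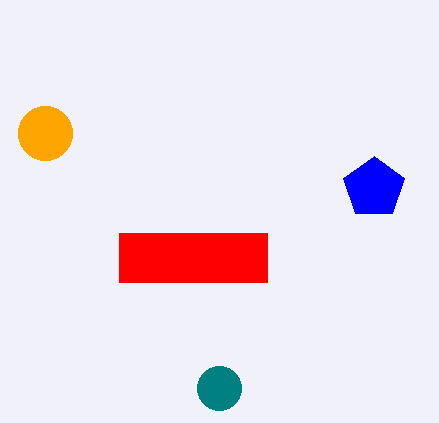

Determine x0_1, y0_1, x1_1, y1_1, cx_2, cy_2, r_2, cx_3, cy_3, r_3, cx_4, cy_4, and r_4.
x0_1 = 119, y0_1 = 233, x1_1 = 267, y1_1 = 282, cx_2 = 45, cy_2 = 133, r_2 = 27, cx_3 = 374, cy_3 = 188, r_3 = 32, cx_4 = 219, cy_4 = 388, r_4 = 22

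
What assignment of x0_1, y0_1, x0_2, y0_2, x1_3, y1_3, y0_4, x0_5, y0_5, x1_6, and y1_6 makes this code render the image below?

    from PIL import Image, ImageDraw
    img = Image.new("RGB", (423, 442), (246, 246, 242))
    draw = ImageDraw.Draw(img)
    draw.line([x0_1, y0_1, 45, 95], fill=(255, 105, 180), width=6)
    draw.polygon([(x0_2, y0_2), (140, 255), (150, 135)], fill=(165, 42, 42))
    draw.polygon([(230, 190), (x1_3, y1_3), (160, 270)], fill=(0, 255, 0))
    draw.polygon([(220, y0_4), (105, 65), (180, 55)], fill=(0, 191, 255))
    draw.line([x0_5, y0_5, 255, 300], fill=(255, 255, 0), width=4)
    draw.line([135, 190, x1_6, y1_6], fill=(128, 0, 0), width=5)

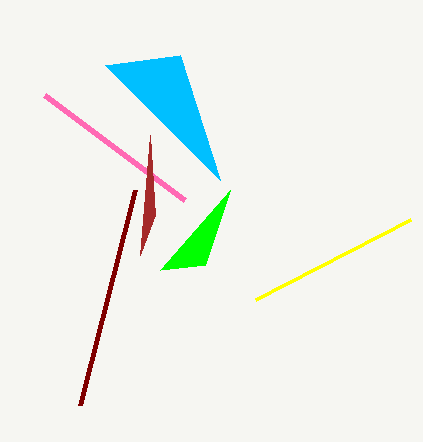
x0_1 = 185, y0_1 = 200, x0_2 = 155, y0_2 = 215, x1_3 = 205, y1_3 = 265, y0_4 = 180, x0_5 = 410, y0_5 = 220, x1_6 = 80, y1_6 = 405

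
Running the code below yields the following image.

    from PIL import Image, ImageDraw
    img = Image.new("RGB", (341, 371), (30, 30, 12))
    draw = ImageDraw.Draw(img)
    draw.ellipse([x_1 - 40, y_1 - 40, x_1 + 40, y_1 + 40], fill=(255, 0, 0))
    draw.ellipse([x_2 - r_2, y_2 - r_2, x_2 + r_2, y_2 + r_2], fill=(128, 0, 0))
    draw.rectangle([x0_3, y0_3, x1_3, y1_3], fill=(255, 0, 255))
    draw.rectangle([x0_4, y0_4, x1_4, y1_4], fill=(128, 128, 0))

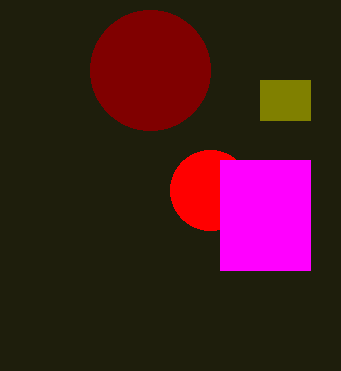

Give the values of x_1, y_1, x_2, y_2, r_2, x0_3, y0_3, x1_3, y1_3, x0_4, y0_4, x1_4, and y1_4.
x_1 = 210; y_1 = 190; x_2 = 150; y_2 = 70; r_2 = 60; x0_3 = 220; y0_3 = 160; x1_3 = 310; y1_3 = 270; x0_4 = 260; y0_4 = 80; x1_4 = 310; y1_4 = 120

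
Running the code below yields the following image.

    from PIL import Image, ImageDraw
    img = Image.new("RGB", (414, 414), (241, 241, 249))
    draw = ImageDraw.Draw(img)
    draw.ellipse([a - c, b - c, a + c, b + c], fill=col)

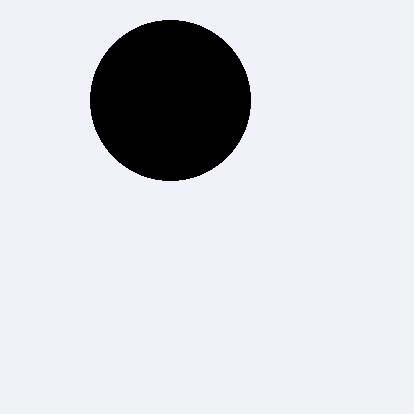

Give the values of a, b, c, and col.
a = 170
b = 100
c = 80
col = 'black'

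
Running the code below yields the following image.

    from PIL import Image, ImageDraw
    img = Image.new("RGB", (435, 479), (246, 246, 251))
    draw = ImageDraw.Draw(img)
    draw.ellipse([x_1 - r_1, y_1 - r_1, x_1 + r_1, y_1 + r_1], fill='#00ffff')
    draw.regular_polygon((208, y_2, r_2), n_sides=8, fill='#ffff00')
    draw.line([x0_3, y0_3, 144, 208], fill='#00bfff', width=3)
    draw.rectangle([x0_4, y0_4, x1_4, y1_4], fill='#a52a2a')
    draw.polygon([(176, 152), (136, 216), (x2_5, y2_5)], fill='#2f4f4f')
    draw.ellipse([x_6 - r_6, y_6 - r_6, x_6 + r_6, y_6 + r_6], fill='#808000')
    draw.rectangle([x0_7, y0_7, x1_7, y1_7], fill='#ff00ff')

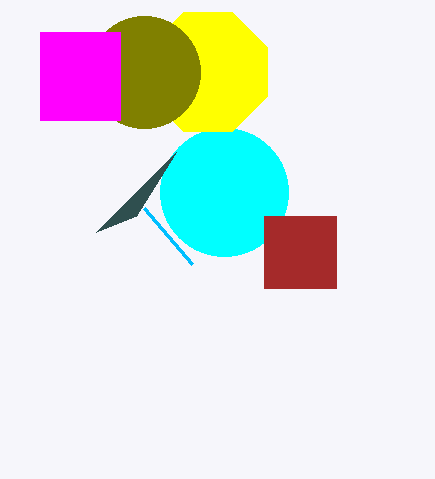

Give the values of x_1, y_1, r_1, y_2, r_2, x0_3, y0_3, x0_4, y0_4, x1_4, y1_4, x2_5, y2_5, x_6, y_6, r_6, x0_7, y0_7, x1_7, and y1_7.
x_1 = 224, y_1 = 192, r_1 = 64, y_2 = 72, r_2 = 64, x0_3 = 192, y0_3 = 264, x0_4 = 264, y0_4 = 216, x1_4 = 336, y1_4 = 288, x2_5 = 96, y2_5 = 232, x_6 = 144, y_6 = 72, r_6 = 56, x0_7 = 40, y0_7 = 32, x1_7 = 120, y1_7 = 120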